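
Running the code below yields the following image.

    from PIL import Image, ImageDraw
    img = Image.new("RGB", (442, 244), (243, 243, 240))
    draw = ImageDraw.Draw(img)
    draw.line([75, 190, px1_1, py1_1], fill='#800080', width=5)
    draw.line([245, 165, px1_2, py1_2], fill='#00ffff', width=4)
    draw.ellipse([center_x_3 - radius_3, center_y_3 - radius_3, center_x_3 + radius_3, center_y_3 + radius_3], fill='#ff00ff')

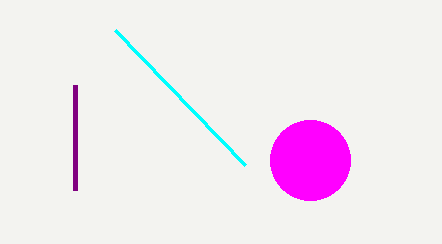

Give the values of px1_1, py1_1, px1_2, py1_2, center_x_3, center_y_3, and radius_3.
px1_1 = 75; py1_1 = 85; px1_2 = 115; py1_2 = 30; center_x_3 = 310; center_y_3 = 160; radius_3 = 40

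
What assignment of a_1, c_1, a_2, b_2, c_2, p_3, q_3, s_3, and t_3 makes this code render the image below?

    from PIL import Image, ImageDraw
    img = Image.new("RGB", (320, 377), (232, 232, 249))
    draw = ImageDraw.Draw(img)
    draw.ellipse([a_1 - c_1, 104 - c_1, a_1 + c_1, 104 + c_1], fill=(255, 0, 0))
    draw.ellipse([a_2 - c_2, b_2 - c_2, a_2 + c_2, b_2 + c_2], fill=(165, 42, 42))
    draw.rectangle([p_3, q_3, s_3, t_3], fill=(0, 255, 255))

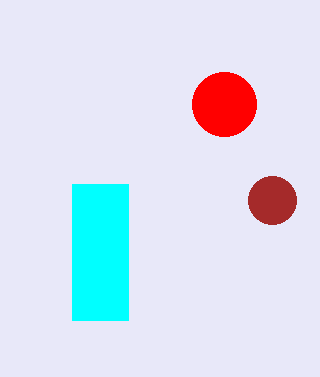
a_1 = 224, c_1 = 32, a_2 = 272, b_2 = 200, c_2 = 24, p_3 = 72, q_3 = 184, s_3 = 128, t_3 = 320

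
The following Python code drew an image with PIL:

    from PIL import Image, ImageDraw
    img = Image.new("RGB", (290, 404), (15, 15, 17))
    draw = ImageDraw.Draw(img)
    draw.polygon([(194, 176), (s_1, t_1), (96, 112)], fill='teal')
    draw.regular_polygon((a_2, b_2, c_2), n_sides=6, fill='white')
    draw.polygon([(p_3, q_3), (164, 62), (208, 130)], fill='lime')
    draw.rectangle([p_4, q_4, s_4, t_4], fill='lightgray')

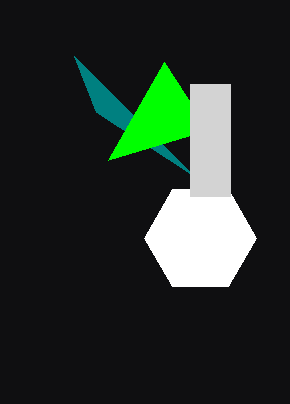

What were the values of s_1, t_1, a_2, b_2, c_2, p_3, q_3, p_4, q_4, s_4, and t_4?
s_1 = 74
t_1 = 56
a_2 = 200
b_2 = 238
c_2 = 56
p_3 = 108
q_3 = 160
p_4 = 190
q_4 = 84
s_4 = 230
t_4 = 196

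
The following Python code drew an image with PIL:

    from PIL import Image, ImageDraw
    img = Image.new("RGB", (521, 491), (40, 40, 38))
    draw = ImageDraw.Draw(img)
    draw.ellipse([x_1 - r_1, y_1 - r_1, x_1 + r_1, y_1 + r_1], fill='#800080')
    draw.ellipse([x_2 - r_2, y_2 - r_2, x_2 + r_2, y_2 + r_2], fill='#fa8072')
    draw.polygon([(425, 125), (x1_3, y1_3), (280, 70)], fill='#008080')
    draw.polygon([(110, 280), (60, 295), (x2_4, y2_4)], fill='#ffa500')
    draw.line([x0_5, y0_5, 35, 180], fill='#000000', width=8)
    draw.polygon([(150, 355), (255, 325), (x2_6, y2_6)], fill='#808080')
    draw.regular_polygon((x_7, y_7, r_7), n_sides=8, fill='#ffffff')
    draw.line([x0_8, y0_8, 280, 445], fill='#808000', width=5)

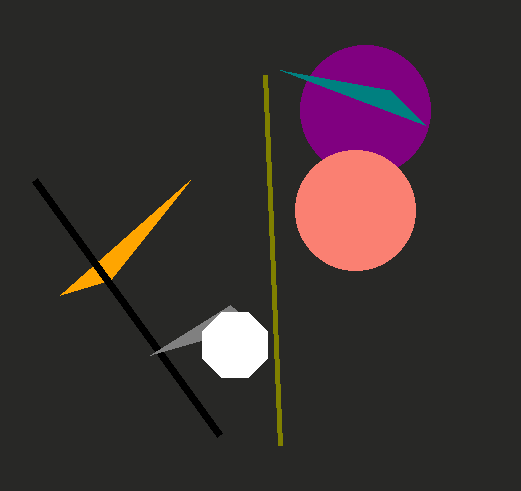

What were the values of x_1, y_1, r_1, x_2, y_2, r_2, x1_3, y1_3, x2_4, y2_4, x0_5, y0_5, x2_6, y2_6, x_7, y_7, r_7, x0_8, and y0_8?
x_1 = 365
y_1 = 110
r_1 = 65
x_2 = 355
y_2 = 210
r_2 = 60
x1_3 = 390
y1_3 = 90
x2_4 = 190
y2_4 = 180
x0_5 = 220
y0_5 = 435
x2_6 = 230
y2_6 = 305
x_7 = 235
y_7 = 345
r_7 = 35
x0_8 = 265
y0_8 = 75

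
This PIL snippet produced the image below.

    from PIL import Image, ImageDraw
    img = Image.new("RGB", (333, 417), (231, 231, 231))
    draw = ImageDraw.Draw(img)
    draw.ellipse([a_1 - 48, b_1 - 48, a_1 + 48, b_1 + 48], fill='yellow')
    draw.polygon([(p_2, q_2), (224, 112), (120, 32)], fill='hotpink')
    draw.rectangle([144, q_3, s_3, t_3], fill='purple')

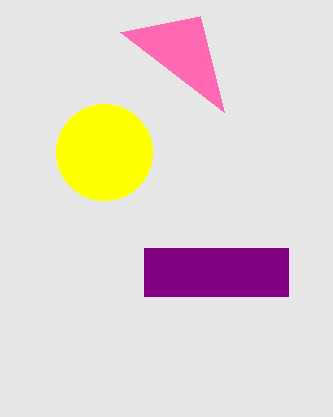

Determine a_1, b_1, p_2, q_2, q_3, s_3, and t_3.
a_1 = 104, b_1 = 152, p_2 = 200, q_2 = 16, q_3 = 248, s_3 = 288, t_3 = 296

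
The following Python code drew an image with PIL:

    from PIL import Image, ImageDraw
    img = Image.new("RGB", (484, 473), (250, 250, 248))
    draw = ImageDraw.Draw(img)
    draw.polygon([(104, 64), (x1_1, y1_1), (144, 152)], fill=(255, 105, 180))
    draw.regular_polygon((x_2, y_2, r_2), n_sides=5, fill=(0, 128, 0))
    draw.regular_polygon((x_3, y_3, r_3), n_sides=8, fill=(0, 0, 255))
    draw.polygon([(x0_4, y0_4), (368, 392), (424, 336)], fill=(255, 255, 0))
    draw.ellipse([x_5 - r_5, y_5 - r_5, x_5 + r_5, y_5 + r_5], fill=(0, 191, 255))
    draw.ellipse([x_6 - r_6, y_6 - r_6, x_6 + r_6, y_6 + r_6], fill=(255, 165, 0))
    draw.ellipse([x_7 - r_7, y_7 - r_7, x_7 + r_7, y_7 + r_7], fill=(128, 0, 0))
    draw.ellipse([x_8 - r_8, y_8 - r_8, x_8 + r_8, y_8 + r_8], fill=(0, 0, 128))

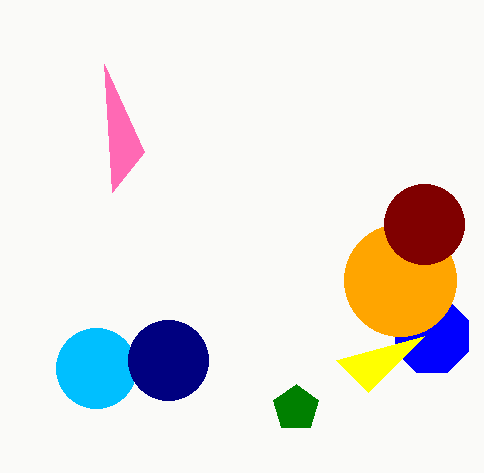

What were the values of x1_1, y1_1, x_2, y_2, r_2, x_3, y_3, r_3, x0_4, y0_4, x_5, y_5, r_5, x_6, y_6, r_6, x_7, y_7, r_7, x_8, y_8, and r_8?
x1_1 = 112
y1_1 = 192
x_2 = 296
y_2 = 408
r_2 = 24
x_3 = 432
y_3 = 336
r_3 = 40
x0_4 = 336
y0_4 = 360
x_5 = 96
y_5 = 368
r_5 = 40
x_6 = 400
y_6 = 280
r_6 = 56
x_7 = 424
y_7 = 224
r_7 = 40
x_8 = 168
y_8 = 360
r_8 = 40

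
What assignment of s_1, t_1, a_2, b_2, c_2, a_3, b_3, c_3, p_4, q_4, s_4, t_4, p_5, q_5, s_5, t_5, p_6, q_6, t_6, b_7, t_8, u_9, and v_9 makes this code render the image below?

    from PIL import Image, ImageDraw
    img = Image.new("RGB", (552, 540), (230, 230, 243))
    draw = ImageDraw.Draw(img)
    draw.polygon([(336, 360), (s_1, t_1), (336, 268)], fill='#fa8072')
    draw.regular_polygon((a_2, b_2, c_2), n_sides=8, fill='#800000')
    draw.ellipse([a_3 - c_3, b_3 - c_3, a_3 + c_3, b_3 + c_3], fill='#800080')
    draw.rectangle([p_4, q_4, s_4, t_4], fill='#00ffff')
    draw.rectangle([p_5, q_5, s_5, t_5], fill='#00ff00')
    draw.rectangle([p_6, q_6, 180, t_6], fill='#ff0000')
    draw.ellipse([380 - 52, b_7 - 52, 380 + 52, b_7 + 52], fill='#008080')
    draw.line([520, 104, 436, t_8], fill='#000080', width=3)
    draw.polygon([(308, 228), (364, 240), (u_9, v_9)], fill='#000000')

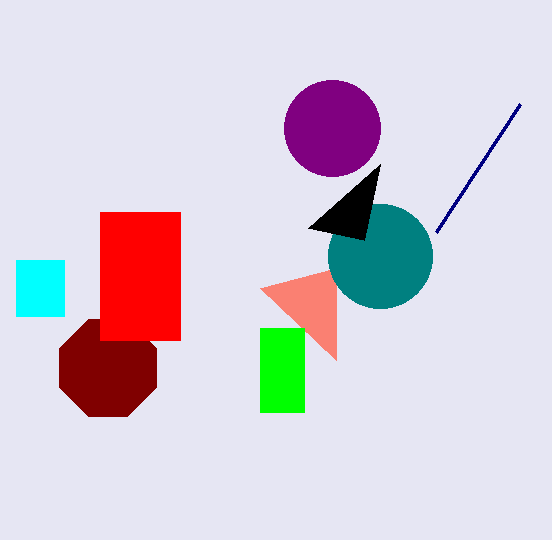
s_1 = 260, t_1 = 288, a_2 = 108, b_2 = 368, c_2 = 52, a_3 = 332, b_3 = 128, c_3 = 48, p_4 = 16, q_4 = 260, s_4 = 64, t_4 = 316, p_5 = 260, q_5 = 328, s_5 = 304, t_5 = 412, p_6 = 100, q_6 = 212, t_6 = 340, b_7 = 256, t_8 = 232, u_9 = 380, v_9 = 164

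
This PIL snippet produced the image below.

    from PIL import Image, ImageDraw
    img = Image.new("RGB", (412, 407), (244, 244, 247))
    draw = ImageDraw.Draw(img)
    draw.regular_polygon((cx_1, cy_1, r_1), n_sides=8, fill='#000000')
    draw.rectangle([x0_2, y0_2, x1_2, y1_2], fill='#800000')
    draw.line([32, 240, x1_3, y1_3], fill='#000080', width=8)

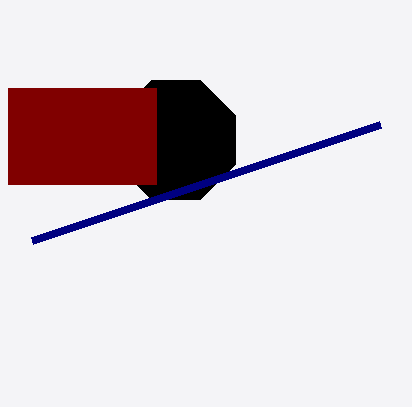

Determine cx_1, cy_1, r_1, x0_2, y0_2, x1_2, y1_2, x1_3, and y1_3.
cx_1 = 176; cy_1 = 140; r_1 = 64; x0_2 = 8; y0_2 = 88; x1_2 = 156; y1_2 = 184; x1_3 = 380; y1_3 = 124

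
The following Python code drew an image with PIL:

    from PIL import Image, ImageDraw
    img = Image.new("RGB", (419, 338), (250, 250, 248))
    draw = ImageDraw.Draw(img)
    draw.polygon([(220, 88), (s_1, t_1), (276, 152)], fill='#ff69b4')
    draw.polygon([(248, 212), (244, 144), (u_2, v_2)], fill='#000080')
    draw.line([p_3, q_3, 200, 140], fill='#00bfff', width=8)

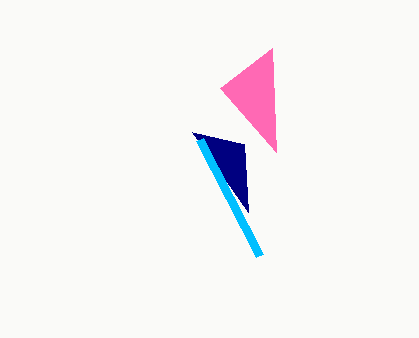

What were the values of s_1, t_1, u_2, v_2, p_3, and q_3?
s_1 = 272; t_1 = 48; u_2 = 192; v_2 = 132; p_3 = 260; q_3 = 256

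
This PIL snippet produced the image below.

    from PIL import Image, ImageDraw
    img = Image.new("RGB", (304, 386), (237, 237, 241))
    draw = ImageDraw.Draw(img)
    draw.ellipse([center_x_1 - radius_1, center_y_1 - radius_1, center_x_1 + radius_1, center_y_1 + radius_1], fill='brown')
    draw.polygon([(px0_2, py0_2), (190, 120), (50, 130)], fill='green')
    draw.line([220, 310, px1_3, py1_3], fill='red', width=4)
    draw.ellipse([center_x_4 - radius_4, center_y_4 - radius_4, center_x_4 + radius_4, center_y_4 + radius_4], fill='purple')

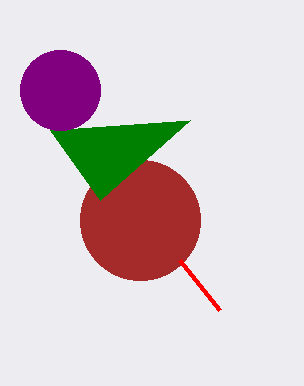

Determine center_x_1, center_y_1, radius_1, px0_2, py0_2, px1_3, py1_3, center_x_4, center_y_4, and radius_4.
center_x_1 = 140, center_y_1 = 220, radius_1 = 60, px0_2 = 100, py0_2 = 200, px1_3 = 180, py1_3 = 260, center_x_4 = 60, center_y_4 = 90, radius_4 = 40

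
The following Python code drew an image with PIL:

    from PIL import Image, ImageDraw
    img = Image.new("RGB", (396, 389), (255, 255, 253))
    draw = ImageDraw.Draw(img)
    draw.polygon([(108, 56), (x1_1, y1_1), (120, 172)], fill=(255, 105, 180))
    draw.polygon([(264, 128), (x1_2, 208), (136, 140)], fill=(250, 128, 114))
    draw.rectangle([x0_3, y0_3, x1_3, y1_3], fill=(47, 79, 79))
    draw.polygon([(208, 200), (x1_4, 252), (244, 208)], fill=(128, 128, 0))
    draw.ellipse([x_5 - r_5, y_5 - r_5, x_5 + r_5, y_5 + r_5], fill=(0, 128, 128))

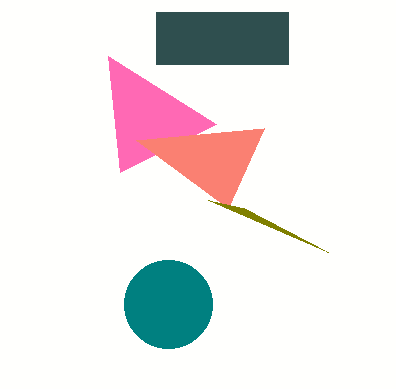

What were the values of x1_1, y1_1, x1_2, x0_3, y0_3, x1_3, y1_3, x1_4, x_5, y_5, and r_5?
x1_1 = 216; y1_1 = 124; x1_2 = 228; x0_3 = 156; y0_3 = 12; x1_3 = 288; y1_3 = 64; x1_4 = 328; x_5 = 168; y_5 = 304; r_5 = 44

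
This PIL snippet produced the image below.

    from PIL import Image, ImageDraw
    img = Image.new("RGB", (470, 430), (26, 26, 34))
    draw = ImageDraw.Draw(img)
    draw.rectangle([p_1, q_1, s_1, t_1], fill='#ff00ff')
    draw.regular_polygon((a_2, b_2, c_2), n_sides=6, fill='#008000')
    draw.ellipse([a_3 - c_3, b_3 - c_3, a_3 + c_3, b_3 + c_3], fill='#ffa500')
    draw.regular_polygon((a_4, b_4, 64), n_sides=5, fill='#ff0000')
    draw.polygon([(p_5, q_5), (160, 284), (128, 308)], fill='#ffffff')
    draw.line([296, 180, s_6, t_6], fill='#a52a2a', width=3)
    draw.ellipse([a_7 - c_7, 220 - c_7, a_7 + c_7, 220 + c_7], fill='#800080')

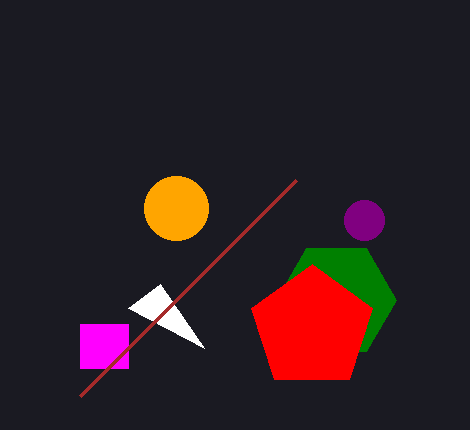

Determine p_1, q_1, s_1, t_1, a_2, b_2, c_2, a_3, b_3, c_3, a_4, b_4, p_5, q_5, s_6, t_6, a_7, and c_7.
p_1 = 80
q_1 = 324
s_1 = 128
t_1 = 368
a_2 = 336
b_2 = 300
c_2 = 60
a_3 = 176
b_3 = 208
c_3 = 32
a_4 = 312
b_4 = 328
p_5 = 204
q_5 = 348
s_6 = 80
t_6 = 396
a_7 = 364
c_7 = 20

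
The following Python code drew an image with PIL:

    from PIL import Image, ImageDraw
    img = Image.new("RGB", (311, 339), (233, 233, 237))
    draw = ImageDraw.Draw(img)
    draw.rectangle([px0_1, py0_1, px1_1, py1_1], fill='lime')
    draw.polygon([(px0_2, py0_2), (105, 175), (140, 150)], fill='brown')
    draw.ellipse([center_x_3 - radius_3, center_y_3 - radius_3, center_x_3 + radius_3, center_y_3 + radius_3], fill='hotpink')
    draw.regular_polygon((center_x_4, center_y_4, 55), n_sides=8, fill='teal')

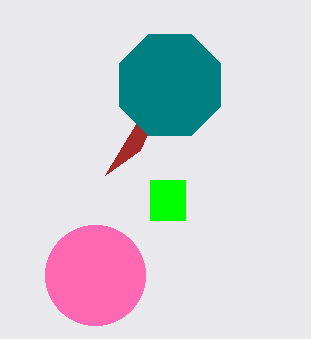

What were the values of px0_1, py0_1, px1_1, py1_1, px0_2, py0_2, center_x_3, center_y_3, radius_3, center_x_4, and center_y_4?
px0_1 = 150
py0_1 = 180
px1_1 = 185
py1_1 = 220
px0_2 = 190
py0_2 = 35
center_x_3 = 95
center_y_3 = 275
radius_3 = 50
center_x_4 = 170
center_y_4 = 85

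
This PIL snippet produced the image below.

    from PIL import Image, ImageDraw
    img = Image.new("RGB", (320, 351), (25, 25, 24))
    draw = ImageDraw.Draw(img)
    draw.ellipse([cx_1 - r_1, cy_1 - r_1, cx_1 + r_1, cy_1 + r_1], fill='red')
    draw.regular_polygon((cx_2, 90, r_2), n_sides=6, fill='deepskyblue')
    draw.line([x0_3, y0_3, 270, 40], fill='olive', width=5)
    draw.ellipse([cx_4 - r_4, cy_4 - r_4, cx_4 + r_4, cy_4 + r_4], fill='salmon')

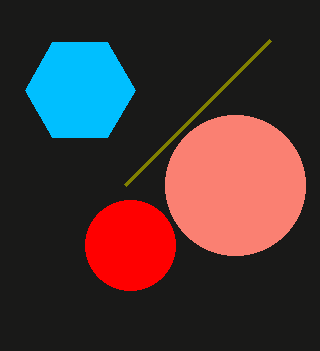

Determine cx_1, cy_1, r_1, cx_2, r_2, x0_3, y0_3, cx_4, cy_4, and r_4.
cx_1 = 130, cy_1 = 245, r_1 = 45, cx_2 = 80, r_2 = 55, x0_3 = 125, y0_3 = 185, cx_4 = 235, cy_4 = 185, r_4 = 70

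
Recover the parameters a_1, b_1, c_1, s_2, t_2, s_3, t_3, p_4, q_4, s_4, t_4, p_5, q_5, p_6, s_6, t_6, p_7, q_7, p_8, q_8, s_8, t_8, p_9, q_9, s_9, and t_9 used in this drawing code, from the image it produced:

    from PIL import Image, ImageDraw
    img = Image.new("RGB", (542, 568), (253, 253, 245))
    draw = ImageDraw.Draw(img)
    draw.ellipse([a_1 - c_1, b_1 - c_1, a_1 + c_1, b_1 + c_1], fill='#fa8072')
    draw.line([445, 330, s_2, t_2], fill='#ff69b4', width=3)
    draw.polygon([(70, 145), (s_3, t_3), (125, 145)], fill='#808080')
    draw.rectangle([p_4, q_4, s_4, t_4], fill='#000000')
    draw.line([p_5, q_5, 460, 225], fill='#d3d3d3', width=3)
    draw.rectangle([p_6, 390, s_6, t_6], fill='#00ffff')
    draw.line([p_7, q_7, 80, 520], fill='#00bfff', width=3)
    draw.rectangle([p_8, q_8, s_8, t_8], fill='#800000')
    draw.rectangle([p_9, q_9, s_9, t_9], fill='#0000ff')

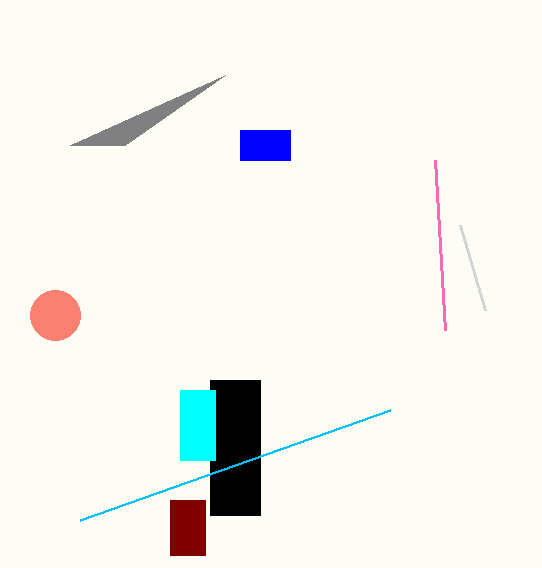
a_1 = 55, b_1 = 315, c_1 = 25, s_2 = 435, t_2 = 160, s_3 = 225, t_3 = 75, p_4 = 210, q_4 = 380, s_4 = 260, t_4 = 515, p_5 = 485, q_5 = 310, p_6 = 180, s_6 = 215, t_6 = 460, p_7 = 390, q_7 = 410, p_8 = 170, q_8 = 500, s_8 = 205, t_8 = 555, p_9 = 240, q_9 = 130, s_9 = 290, t_9 = 160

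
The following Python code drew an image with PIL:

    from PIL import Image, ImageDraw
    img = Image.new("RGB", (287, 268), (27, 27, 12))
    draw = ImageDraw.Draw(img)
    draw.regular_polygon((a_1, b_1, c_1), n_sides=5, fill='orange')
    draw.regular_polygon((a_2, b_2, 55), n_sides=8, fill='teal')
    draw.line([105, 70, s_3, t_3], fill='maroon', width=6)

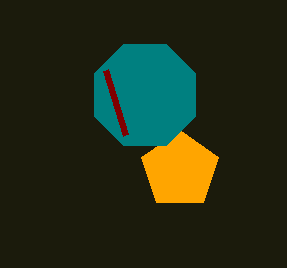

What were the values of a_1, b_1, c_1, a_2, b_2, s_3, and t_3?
a_1 = 180; b_1 = 170; c_1 = 40; a_2 = 145; b_2 = 95; s_3 = 125; t_3 = 135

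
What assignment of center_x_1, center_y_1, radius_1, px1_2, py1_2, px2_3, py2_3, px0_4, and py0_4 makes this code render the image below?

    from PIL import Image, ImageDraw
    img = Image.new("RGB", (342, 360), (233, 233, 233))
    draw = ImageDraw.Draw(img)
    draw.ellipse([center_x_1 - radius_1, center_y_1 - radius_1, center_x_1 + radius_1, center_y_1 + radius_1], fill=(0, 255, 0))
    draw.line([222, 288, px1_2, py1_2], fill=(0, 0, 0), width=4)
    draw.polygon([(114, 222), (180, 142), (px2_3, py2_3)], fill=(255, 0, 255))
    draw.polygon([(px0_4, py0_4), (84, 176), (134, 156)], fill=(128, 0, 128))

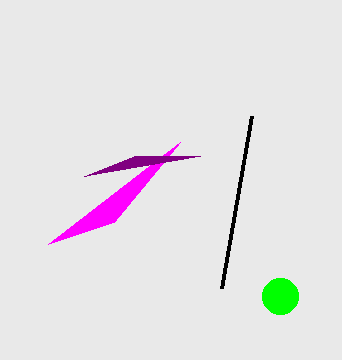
center_x_1 = 280, center_y_1 = 296, radius_1 = 18, px1_2 = 252, py1_2 = 116, px2_3 = 48, py2_3 = 244, px0_4 = 200, py0_4 = 156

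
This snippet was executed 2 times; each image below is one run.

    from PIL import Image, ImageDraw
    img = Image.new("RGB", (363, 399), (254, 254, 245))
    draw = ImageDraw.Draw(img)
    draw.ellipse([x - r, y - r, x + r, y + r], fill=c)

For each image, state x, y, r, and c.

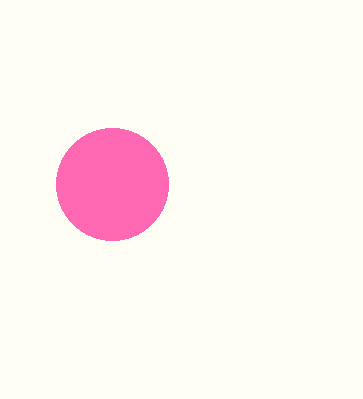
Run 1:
x = 112; y = 184; r = 56; c = 'hotpink'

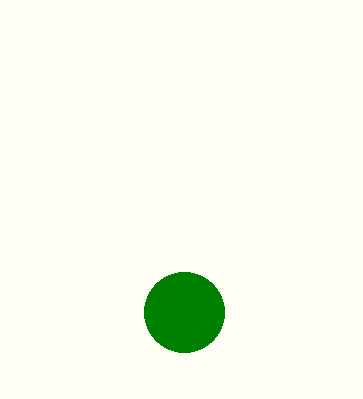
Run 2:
x = 184; y = 312; r = 40; c = 'green'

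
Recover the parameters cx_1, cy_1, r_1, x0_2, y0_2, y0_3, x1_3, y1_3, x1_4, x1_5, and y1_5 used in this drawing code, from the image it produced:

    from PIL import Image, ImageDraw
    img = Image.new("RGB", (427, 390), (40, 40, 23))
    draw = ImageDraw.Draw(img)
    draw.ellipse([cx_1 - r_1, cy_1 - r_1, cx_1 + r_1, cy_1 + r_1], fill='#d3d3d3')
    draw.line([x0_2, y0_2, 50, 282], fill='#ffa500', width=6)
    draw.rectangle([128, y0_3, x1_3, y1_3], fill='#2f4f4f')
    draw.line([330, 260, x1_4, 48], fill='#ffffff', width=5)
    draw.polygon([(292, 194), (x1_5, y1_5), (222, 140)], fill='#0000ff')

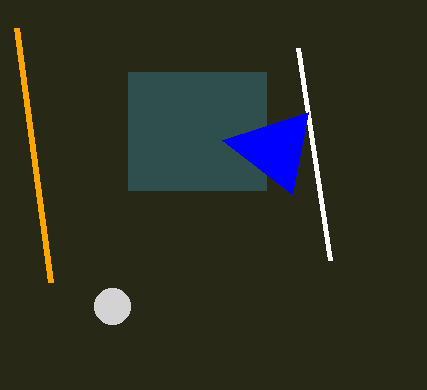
cx_1 = 112, cy_1 = 306, r_1 = 18, x0_2 = 16, y0_2 = 28, y0_3 = 72, x1_3 = 266, y1_3 = 190, x1_4 = 298, x1_5 = 308, y1_5 = 112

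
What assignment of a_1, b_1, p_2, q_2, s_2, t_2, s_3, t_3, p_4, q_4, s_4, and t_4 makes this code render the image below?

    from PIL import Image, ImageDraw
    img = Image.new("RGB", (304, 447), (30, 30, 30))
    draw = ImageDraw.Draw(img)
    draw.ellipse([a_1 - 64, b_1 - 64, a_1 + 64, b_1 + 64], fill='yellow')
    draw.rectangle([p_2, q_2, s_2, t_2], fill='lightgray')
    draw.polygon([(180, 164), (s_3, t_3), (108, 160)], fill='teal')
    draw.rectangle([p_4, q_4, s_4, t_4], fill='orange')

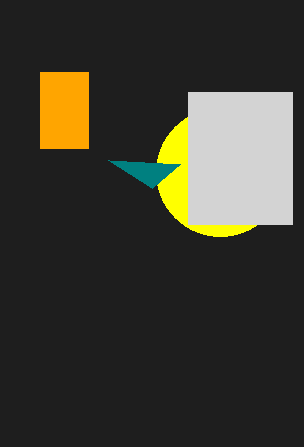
a_1 = 220
b_1 = 172
p_2 = 188
q_2 = 92
s_2 = 292
t_2 = 224
s_3 = 152
t_3 = 188
p_4 = 40
q_4 = 72
s_4 = 88
t_4 = 148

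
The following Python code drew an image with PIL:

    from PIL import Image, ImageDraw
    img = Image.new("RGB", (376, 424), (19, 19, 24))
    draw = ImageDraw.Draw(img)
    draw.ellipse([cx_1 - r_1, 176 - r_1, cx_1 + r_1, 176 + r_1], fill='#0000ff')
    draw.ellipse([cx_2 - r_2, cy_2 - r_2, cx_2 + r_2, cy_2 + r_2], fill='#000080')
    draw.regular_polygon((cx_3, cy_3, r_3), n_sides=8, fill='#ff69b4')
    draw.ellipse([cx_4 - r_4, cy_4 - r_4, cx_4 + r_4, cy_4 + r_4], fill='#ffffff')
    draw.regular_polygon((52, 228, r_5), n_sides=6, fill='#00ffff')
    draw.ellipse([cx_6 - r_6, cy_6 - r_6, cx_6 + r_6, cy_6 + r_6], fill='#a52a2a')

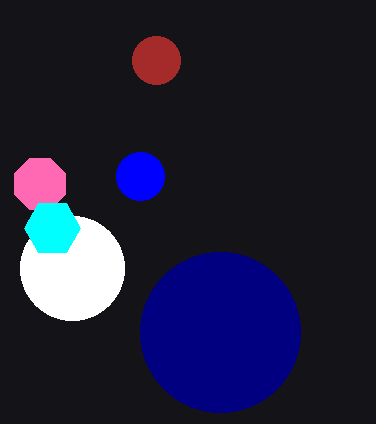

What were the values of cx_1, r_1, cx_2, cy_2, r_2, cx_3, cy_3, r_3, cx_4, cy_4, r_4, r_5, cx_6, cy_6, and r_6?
cx_1 = 140
r_1 = 24
cx_2 = 220
cy_2 = 332
r_2 = 80
cx_3 = 40
cy_3 = 184
r_3 = 28
cx_4 = 72
cy_4 = 268
r_4 = 52
r_5 = 28
cx_6 = 156
cy_6 = 60
r_6 = 24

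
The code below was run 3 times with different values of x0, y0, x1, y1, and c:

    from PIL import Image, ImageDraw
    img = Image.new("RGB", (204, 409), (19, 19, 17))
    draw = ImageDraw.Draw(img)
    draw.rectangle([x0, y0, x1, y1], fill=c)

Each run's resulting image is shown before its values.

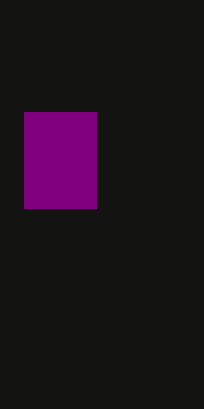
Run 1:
x0 = 24, y0 = 112, x1 = 96, y1 = 208, c = 'purple'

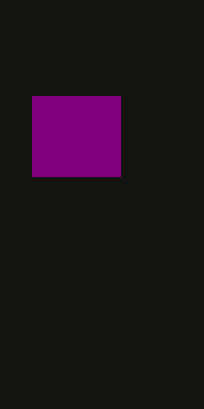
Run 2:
x0 = 32; y0 = 96; x1 = 120; y1 = 176; c = 'purple'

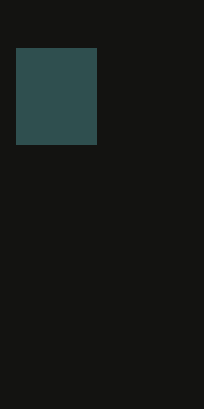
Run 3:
x0 = 16, y0 = 48, x1 = 96, y1 = 144, c = 'darkslategray'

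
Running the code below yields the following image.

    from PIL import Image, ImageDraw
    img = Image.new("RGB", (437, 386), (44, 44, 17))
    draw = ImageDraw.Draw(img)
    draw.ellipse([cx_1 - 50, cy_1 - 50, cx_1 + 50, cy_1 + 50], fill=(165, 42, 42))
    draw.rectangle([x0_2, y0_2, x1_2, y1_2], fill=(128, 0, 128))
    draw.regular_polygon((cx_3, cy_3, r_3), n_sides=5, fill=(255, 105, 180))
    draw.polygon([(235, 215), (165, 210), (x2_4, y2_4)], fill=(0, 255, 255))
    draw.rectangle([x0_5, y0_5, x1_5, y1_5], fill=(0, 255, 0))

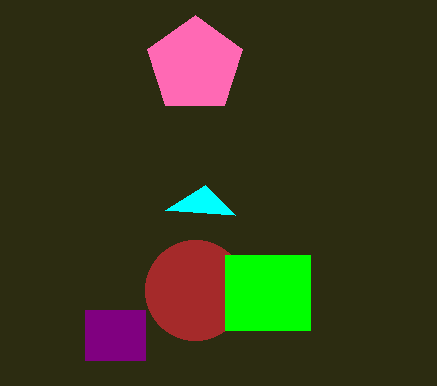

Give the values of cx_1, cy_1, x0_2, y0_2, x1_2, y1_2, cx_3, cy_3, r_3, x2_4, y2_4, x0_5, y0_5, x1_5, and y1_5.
cx_1 = 195
cy_1 = 290
x0_2 = 85
y0_2 = 310
x1_2 = 145
y1_2 = 360
cx_3 = 195
cy_3 = 65
r_3 = 50
x2_4 = 205
y2_4 = 185
x0_5 = 225
y0_5 = 255
x1_5 = 310
y1_5 = 330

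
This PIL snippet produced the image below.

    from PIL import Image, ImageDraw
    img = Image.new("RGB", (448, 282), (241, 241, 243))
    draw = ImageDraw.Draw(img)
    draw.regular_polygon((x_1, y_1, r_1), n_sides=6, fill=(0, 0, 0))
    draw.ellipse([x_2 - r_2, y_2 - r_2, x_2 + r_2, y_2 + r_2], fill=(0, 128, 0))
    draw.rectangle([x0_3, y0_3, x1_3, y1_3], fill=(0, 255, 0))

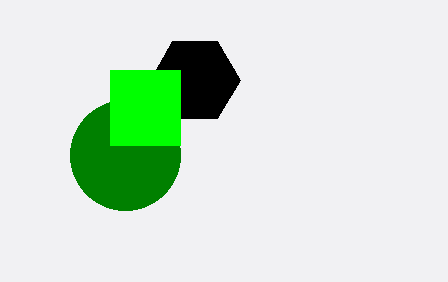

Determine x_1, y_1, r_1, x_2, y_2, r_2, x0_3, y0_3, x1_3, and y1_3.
x_1 = 195; y_1 = 80; r_1 = 45; x_2 = 125; y_2 = 155; r_2 = 55; x0_3 = 110; y0_3 = 70; x1_3 = 180; y1_3 = 145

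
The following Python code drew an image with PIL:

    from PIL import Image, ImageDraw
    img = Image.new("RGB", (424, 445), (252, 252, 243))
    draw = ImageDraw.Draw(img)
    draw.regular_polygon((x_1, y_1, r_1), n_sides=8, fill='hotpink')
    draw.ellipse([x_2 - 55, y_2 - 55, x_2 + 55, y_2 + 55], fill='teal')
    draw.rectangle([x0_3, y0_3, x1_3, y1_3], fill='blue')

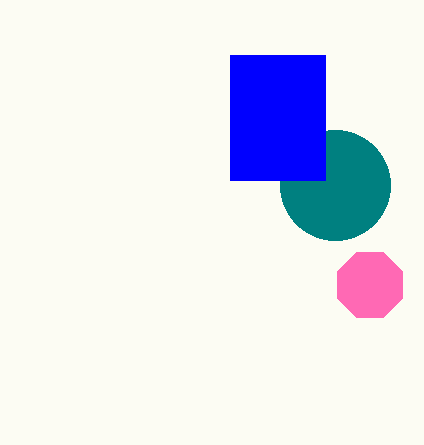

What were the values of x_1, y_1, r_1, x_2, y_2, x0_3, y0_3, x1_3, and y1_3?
x_1 = 370, y_1 = 285, r_1 = 35, x_2 = 335, y_2 = 185, x0_3 = 230, y0_3 = 55, x1_3 = 325, y1_3 = 180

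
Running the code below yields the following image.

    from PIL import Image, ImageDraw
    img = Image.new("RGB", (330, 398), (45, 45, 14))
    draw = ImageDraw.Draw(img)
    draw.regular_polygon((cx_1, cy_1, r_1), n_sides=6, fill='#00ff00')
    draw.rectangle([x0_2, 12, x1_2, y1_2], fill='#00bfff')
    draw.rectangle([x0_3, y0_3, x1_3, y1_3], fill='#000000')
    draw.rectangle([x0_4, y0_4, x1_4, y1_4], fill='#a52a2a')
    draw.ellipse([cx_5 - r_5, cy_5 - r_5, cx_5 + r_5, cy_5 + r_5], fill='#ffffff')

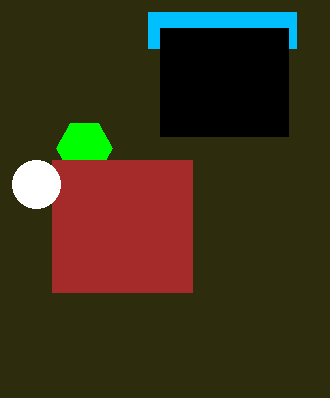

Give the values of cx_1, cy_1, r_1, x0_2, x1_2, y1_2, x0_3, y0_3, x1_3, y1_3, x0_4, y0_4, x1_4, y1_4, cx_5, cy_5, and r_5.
cx_1 = 84, cy_1 = 148, r_1 = 28, x0_2 = 148, x1_2 = 296, y1_2 = 48, x0_3 = 160, y0_3 = 28, x1_3 = 288, y1_3 = 136, x0_4 = 52, y0_4 = 160, x1_4 = 192, y1_4 = 292, cx_5 = 36, cy_5 = 184, r_5 = 24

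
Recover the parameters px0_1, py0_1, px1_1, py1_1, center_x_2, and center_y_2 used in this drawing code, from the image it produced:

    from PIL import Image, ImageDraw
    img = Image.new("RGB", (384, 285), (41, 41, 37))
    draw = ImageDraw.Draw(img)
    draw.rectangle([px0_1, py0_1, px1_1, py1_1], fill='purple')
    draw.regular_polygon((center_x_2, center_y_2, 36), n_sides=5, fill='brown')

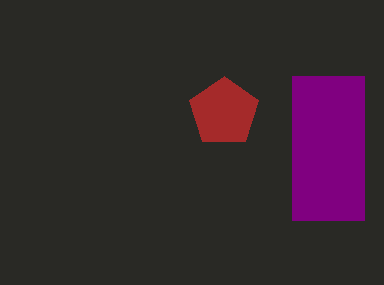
px0_1 = 292
py0_1 = 76
px1_1 = 364
py1_1 = 220
center_x_2 = 224
center_y_2 = 112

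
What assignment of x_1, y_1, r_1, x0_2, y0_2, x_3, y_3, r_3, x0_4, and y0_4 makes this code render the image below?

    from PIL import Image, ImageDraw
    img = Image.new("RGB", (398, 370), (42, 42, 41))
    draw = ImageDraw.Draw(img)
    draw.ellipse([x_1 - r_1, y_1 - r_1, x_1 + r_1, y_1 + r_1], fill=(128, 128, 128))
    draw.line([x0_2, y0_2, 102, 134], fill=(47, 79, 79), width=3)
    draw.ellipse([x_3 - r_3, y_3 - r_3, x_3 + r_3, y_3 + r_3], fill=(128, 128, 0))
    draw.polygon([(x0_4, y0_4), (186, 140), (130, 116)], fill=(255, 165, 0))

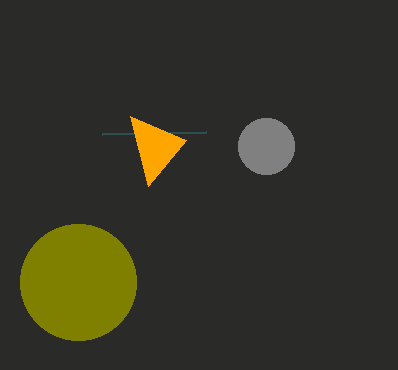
x_1 = 266
y_1 = 146
r_1 = 28
x0_2 = 206
y0_2 = 132
x_3 = 78
y_3 = 282
r_3 = 58
x0_4 = 148
y0_4 = 186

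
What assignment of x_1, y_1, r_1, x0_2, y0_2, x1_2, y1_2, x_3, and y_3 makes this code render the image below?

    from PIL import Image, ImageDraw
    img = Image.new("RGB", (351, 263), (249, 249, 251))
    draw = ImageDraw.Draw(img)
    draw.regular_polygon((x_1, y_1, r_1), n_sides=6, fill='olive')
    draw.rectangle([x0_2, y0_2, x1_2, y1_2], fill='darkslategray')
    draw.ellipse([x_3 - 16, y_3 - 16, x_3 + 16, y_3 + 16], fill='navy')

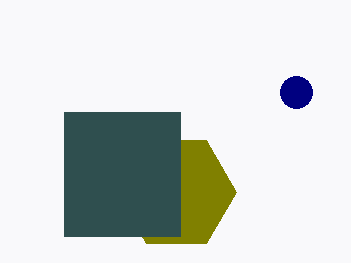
x_1 = 176, y_1 = 192, r_1 = 60, x0_2 = 64, y0_2 = 112, x1_2 = 180, y1_2 = 236, x_3 = 296, y_3 = 92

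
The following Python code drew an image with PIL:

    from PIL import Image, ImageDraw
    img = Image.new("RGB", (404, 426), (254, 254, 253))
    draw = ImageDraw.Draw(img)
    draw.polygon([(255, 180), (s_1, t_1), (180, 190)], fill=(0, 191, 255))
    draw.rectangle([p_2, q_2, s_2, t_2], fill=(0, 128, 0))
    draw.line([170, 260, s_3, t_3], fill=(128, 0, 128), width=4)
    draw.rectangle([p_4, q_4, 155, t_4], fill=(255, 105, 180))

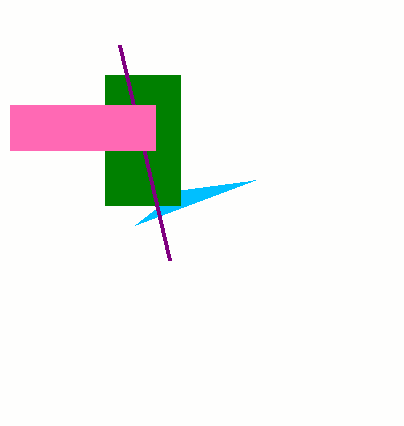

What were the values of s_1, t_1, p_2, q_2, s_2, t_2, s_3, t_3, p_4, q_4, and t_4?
s_1 = 135
t_1 = 225
p_2 = 105
q_2 = 75
s_2 = 180
t_2 = 205
s_3 = 120
t_3 = 45
p_4 = 10
q_4 = 105
t_4 = 150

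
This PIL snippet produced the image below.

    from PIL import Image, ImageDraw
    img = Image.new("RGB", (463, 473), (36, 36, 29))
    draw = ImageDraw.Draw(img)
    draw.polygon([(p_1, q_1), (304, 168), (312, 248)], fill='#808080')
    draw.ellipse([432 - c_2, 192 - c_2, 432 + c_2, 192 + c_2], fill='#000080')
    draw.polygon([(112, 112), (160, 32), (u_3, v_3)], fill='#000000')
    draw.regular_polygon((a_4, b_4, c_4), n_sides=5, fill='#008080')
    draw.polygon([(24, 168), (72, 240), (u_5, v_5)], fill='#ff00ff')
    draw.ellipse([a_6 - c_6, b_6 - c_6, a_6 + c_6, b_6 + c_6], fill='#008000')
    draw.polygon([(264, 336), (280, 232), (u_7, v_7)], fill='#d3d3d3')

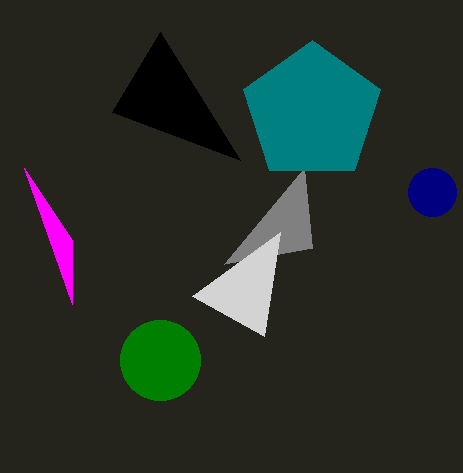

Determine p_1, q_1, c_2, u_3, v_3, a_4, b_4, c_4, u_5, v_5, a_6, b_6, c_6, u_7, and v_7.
p_1 = 224, q_1 = 264, c_2 = 24, u_3 = 240, v_3 = 160, a_4 = 312, b_4 = 112, c_4 = 72, u_5 = 72, v_5 = 304, a_6 = 160, b_6 = 360, c_6 = 40, u_7 = 192, v_7 = 296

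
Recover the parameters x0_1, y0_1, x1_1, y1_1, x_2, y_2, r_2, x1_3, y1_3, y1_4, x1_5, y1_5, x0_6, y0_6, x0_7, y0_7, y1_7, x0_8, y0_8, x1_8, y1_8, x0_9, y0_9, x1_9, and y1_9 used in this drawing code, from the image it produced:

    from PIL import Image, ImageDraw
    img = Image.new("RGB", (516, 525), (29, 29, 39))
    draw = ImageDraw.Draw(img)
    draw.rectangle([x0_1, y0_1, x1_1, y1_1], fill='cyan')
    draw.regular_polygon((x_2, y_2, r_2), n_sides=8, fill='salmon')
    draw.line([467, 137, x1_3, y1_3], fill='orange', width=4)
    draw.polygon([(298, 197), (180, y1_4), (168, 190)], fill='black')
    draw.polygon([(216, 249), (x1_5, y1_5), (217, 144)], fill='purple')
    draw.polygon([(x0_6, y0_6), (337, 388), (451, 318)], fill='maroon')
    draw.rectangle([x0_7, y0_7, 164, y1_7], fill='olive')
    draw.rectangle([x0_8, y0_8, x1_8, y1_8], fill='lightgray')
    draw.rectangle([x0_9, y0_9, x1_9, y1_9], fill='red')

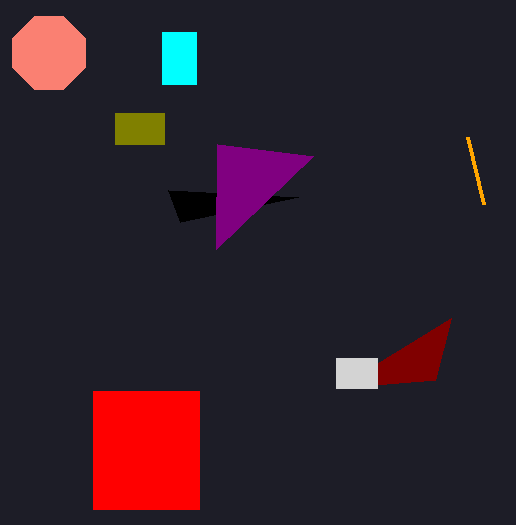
x0_1 = 162; y0_1 = 32; x1_1 = 196; y1_1 = 84; x_2 = 49; y_2 = 53; r_2 = 39; x1_3 = 483; y1_3 = 204; y1_4 = 222; x1_5 = 313; y1_5 = 156; x0_6 = 435; y0_6 = 380; x0_7 = 115; y0_7 = 113; y1_7 = 144; x0_8 = 336; y0_8 = 358; x1_8 = 377; y1_8 = 388; x0_9 = 93; y0_9 = 391; x1_9 = 199; y1_9 = 509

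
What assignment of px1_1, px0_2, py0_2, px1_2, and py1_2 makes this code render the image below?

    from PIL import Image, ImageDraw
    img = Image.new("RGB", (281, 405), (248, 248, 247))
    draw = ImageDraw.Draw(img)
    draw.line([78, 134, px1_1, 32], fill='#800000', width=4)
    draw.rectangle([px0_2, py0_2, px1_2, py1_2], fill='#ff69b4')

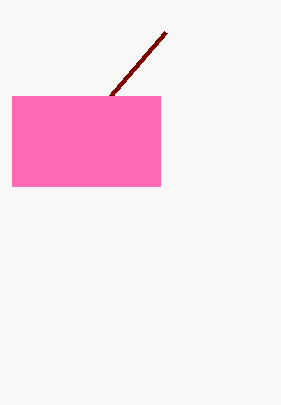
px1_1 = 166, px0_2 = 12, py0_2 = 96, px1_2 = 160, py1_2 = 186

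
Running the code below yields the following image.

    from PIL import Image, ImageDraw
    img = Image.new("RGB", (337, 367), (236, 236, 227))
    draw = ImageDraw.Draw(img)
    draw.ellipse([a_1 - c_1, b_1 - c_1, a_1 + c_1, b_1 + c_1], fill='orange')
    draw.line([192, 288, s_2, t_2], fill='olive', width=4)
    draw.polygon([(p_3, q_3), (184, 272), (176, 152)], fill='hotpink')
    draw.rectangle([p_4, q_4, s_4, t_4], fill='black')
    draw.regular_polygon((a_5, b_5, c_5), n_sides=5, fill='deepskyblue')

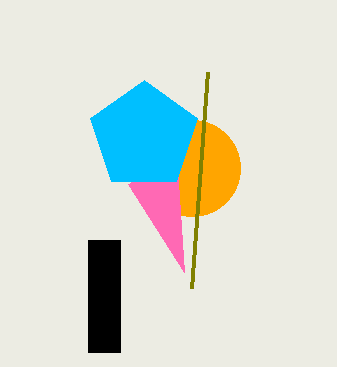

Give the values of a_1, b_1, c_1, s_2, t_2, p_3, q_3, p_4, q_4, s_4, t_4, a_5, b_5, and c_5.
a_1 = 192
b_1 = 168
c_1 = 48
s_2 = 208
t_2 = 72
p_3 = 128
q_3 = 184
p_4 = 88
q_4 = 240
s_4 = 120
t_4 = 352
a_5 = 144
b_5 = 136
c_5 = 56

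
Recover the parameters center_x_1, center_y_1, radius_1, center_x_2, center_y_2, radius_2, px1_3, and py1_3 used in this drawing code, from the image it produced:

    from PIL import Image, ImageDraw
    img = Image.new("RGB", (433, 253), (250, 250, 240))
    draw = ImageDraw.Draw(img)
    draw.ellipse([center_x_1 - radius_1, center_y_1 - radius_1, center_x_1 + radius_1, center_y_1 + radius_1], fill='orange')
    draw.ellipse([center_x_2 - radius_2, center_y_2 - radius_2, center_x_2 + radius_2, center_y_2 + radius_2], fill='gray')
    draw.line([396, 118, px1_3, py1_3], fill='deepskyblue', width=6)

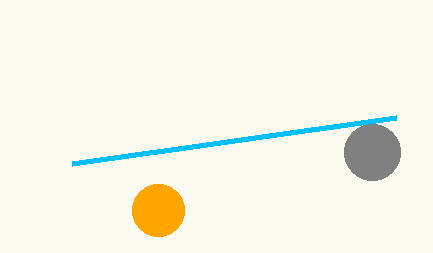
center_x_1 = 158; center_y_1 = 210; radius_1 = 26; center_x_2 = 372; center_y_2 = 152; radius_2 = 28; px1_3 = 72; py1_3 = 164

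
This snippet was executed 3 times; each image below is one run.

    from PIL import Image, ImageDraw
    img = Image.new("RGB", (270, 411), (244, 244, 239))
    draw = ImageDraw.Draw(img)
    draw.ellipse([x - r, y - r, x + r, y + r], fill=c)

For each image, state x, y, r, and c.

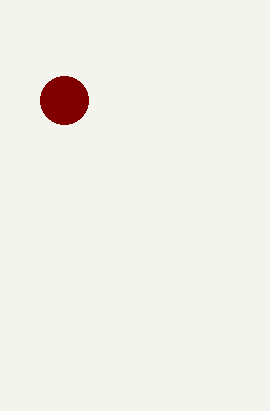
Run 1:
x = 64; y = 100; r = 24; c = 'maroon'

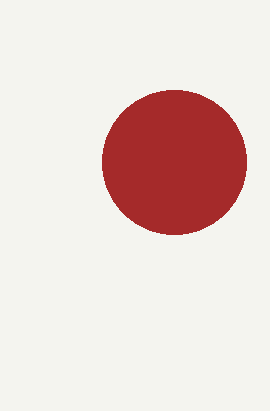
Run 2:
x = 174, y = 162, r = 72, c = 'brown'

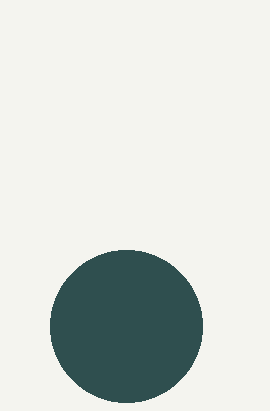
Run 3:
x = 126, y = 326, r = 76, c = 'darkslategray'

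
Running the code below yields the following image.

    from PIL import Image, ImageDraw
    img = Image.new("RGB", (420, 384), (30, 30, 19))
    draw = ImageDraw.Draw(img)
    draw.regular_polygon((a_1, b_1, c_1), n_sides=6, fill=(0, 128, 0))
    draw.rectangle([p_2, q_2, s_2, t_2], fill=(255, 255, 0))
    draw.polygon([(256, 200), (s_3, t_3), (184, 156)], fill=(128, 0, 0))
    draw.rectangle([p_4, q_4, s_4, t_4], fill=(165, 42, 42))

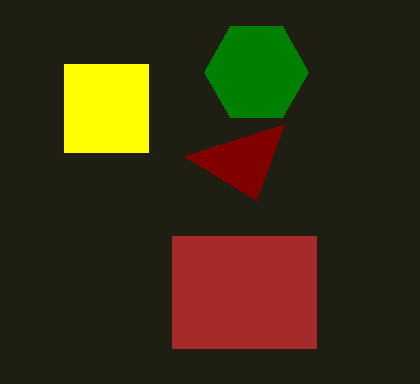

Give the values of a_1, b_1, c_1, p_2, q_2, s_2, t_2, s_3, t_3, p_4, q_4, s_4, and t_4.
a_1 = 256; b_1 = 72; c_1 = 52; p_2 = 64; q_2 = 64; s_2 = 148; t_2 = 152; s_3 = 284; t_3 = 124; p_4 = 172; q_4 = 236; s_4 = 316; t_4 = 348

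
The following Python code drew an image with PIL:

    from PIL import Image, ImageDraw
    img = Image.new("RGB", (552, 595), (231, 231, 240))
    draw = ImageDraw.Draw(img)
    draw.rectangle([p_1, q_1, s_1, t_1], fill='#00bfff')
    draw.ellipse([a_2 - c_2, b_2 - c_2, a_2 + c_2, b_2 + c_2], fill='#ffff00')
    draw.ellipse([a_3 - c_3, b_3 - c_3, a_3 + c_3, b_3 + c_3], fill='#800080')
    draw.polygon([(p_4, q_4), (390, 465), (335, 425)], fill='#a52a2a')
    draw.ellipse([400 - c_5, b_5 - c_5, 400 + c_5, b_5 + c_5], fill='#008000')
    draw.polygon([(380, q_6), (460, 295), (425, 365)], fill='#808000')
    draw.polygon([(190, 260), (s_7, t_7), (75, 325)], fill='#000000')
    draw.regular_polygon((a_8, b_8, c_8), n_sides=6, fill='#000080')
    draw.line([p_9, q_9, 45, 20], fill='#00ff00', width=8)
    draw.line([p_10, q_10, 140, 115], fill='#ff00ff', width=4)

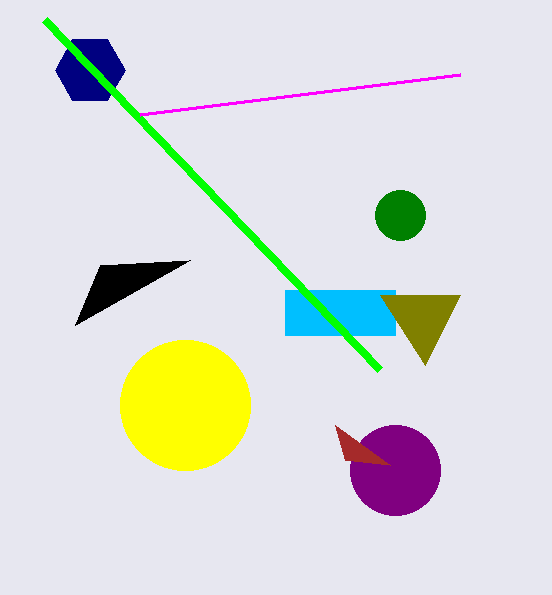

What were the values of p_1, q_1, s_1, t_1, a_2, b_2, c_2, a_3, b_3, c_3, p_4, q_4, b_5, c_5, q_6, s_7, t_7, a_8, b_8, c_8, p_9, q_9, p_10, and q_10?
p_1 = 285
q_1 = 290
s_1 = 395
t_1 = 335
a_2 = 185
b_2 = 405
c_2 = 65
a_3 = 395
b_3 = 470
c_3 = 45
p_4 = 345
q_4 = 460
b_5 = 215
c_5 = 25
q_6 = 295
s_7 = 100
t_7 = 265
a_8 = 90
b_8 = 70
c_8 = 35
p_9 = 380
q_9 = 370
p_10 = 460
q_10 = 75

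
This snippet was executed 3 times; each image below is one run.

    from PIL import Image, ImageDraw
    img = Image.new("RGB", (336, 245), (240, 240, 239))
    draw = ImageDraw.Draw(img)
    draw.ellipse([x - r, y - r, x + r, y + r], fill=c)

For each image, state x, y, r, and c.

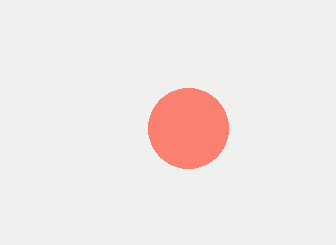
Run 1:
x = 188, y = 128, r = 40, c = 'salmon'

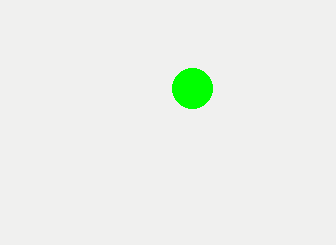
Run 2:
x = 192
y = 88
r = 20
c = 'lime'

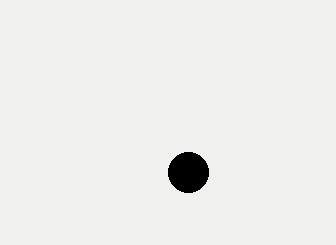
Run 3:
x = 188, y = 172, r = 20, c = 'black'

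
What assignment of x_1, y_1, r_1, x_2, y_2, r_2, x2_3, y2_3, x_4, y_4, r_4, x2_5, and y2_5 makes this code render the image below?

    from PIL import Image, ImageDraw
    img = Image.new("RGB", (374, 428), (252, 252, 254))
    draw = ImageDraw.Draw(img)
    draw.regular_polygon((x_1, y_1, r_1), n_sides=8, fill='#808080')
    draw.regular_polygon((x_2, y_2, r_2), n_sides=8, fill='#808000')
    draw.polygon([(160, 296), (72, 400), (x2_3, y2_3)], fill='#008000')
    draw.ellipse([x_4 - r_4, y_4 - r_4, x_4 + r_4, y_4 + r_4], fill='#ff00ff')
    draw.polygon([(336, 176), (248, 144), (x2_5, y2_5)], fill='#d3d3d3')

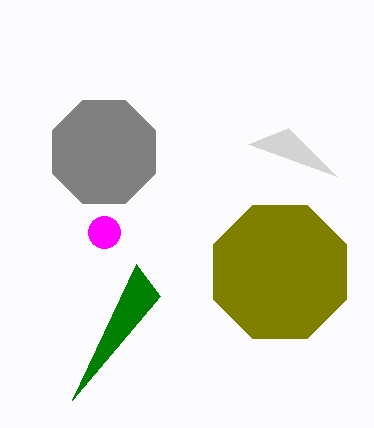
x_1 = 104; y_1 = 152; r_1 = 56; x_2 = 280; y_2 = 272; r_2 = 72; x2_3 = 136; y2_3 = 264; x_4 = 104; y_4 = 232; r_4 = 16; x2_5 = 288; y2_5 = 128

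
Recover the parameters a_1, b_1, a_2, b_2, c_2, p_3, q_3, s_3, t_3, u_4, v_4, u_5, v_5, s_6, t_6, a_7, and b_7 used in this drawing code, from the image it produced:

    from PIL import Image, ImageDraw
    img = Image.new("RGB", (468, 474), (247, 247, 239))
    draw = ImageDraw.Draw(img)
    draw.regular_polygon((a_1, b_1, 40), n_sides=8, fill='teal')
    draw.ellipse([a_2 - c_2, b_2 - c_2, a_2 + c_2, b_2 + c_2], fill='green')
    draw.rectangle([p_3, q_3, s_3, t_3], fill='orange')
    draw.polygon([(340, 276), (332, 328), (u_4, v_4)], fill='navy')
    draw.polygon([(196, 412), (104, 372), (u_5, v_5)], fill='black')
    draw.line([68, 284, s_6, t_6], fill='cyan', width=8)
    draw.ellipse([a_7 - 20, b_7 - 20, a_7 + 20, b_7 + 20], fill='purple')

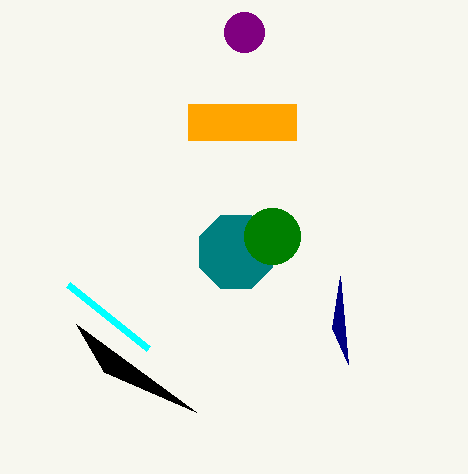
a_1 = 236; b_1 = 252; a_2 = 272; b_2 = 236; c_2 = 28; p_3 = 188; q_3 = 104; s_3 = 296; t_3 = 140; u_4 = 348; v_4 = 364; u_5 = 76; v_5 = 324; s_6 = 148; t_6 = 348; a_7 = 244; b_7 = 32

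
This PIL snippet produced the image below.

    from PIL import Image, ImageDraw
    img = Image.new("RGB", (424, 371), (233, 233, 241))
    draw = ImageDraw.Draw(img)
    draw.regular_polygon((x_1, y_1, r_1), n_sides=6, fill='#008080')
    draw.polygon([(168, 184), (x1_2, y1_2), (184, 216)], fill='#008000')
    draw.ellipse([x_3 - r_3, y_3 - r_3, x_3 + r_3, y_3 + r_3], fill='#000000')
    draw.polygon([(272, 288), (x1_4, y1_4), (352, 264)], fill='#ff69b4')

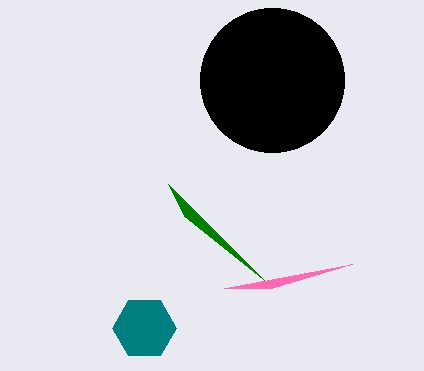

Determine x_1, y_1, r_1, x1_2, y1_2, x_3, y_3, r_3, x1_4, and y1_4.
x_1 = 144, y_1 = 328, r_1 = 32, x1_2 = 264, y1_2 = 280, x_3 = 272, y_3 = 80, r_3 = 72, x1_4 = 224, y1_4 = 288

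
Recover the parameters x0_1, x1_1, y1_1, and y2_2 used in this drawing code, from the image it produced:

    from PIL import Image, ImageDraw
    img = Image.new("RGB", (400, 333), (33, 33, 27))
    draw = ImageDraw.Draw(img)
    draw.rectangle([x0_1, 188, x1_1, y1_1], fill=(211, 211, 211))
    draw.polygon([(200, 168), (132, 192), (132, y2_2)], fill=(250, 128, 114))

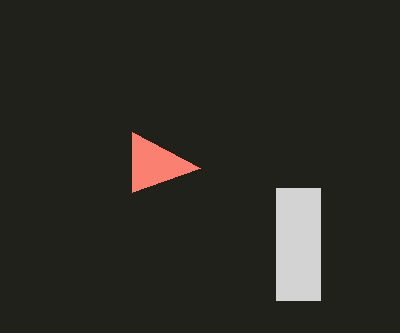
x0_1 = 276; x1_1 = 320; y1_1 = 300; y2_2 = 132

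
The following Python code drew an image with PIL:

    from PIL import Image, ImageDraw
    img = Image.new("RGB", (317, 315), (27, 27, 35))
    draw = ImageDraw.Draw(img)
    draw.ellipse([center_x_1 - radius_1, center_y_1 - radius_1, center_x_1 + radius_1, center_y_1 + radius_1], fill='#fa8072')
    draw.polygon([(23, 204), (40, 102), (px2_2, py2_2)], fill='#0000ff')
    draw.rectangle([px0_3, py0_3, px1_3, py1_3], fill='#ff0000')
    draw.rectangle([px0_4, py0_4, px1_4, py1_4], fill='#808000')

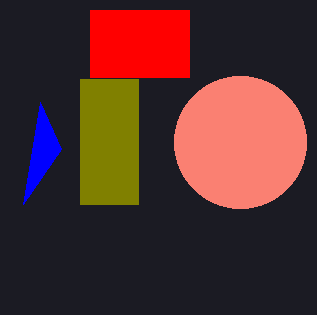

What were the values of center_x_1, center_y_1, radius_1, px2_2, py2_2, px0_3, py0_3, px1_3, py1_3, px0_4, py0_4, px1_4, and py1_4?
center_x_1 = 240, center_y_1 = 142, radius_1 = 66, px2_2 = 61, py2_2 = 149, px0_3 = 90, py0_3 = 10, px1_3 = 189, py1_3 = 77, px0_4 = 80, py0_4 = 79, px1_4 = 138, py1_4 = 204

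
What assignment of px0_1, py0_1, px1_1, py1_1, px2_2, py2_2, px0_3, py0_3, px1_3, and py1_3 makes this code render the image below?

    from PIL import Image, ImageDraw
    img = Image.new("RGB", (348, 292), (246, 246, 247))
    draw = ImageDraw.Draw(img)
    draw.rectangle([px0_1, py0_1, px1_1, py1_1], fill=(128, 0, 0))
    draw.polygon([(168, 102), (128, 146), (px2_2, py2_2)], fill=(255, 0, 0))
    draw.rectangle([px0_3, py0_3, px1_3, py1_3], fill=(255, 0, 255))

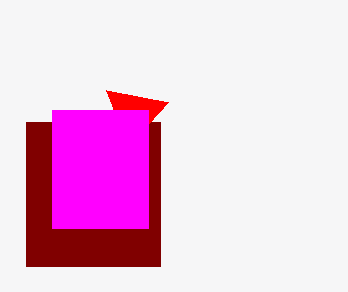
px0_1 = 26, py0_1 = 122, px1_1 = 160, py1_1 = 266, px2_2 = 106, py2_2 = 90, px0_3 = 52, py0_3 = 110, px1_3 = 148, py1_3 = 228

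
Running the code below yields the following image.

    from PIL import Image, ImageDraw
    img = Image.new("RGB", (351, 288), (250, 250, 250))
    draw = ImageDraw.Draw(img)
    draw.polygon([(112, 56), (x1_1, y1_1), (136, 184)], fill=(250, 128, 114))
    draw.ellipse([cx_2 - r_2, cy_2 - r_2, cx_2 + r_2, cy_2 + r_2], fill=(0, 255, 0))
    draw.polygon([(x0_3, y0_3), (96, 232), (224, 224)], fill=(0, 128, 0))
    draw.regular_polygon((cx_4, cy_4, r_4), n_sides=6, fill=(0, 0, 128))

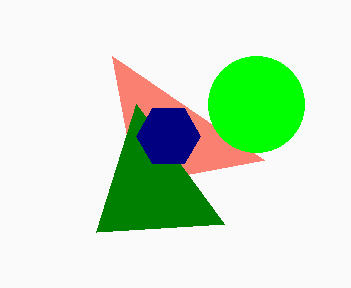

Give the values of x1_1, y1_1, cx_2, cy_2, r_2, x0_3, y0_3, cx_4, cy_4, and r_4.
x1_1 = 264, y1_1 = 160, cx_2 = 256, cy_2 = 104, r_2 = 48, x0_3 = 136, y0_3 = 104, cx_4 = 168, cy_4 = 136, r_4 = 32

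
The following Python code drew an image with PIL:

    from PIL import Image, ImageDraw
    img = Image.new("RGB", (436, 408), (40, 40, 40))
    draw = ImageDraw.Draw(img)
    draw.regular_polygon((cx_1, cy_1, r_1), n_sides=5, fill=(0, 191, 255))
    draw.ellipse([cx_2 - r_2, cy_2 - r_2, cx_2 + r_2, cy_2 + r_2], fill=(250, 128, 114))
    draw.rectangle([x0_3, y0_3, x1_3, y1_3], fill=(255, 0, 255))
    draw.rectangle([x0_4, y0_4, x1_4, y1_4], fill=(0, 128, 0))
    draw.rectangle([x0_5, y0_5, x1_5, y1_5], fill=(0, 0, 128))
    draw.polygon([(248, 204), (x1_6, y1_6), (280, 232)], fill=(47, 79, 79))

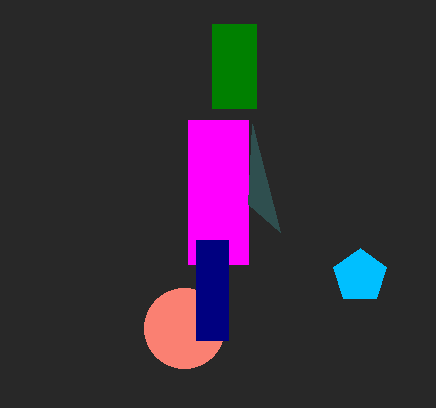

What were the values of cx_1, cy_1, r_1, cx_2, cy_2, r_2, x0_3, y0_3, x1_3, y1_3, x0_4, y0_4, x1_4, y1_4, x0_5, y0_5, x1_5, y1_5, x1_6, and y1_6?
cx_1 = 360; cy_1 = 276; r_1 = 28; cx_2 = 184; cy_2 = 328; r_2 = 40; x0_3 = 188; y0_3 = 120; x1_3 = 248; y1_3 = 264; x0_4 = 212; y0_4 = 24; x1_4 = 256; y1_4 = 108; x0_5 = 196; y0_5 = 240; x1_5 = 228; y1_5 = 340; x1_6 = 252; y1_6 = 124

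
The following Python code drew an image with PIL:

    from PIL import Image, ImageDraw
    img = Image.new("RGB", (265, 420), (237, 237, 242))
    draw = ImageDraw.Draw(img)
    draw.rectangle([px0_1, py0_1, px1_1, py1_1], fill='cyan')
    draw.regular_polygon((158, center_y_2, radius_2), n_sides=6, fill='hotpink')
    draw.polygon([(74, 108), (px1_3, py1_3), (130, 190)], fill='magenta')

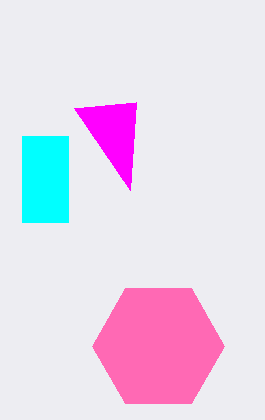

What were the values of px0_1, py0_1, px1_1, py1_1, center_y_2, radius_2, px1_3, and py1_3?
px0_1 = 22, py0_1 = 136, px1_1 = 68, py1_1 = 222, center_y_2 = 346, radius_2 = 66, px1_3 = 136, py1_3 = 102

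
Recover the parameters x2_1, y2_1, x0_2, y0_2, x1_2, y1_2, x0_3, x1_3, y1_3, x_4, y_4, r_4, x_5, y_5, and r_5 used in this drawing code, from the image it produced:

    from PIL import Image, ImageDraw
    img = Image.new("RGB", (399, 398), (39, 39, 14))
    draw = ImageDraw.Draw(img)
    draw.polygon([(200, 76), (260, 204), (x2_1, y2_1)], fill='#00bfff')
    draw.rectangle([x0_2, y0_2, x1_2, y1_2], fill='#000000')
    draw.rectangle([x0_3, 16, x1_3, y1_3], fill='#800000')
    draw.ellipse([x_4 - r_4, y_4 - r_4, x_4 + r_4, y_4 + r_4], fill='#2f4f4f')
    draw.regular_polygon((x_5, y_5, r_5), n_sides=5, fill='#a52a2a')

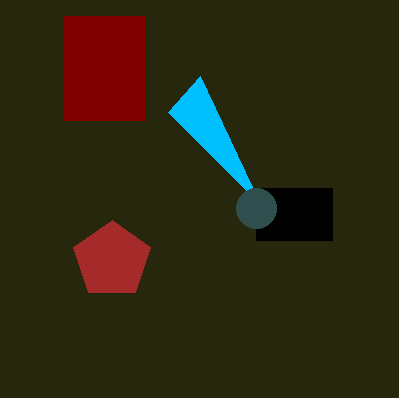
x2_1 = 168; y2_1 = 112; x0_2 = 256; y0_2 = 188; x1_2 = 332; y1_2 = 240; x0_3 = 64; x1_3 = 144; y1_3 = 120; x_4 = 256; y_4 = 208; r_4 = 20; x_5 = 112; y_5 = 260; r_5 = 40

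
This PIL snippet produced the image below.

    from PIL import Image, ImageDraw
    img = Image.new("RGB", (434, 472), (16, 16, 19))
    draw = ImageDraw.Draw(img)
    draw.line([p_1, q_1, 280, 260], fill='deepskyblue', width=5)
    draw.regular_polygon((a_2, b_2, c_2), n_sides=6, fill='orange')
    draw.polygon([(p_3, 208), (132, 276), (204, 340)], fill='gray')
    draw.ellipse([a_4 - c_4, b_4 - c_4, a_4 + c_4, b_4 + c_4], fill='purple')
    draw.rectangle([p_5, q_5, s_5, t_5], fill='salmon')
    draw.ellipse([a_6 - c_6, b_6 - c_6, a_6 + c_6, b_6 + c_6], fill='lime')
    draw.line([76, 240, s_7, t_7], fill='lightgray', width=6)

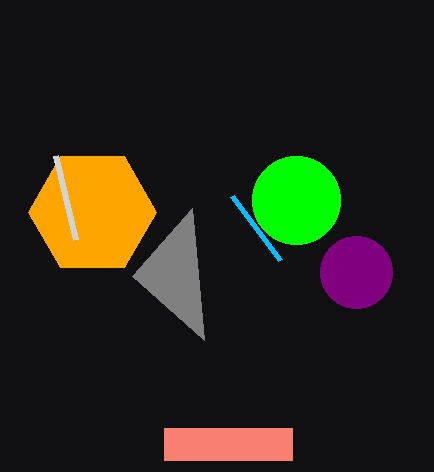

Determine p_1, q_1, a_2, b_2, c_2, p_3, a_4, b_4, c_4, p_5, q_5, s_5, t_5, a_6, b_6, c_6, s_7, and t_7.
p_1 = 232; q_1 = 196; a_2 = 92; b_2 = 212; c_2 = 64; p_3 = 192; a_4 = 356; b_4 = 272; c_4 = 36; p_5 = 164; q_5 = 428; s_5 = 292; t_5 = 460; a_6 = 296; b_6 = 200; c_6 = 44; s_7 = 56; t_7 = 156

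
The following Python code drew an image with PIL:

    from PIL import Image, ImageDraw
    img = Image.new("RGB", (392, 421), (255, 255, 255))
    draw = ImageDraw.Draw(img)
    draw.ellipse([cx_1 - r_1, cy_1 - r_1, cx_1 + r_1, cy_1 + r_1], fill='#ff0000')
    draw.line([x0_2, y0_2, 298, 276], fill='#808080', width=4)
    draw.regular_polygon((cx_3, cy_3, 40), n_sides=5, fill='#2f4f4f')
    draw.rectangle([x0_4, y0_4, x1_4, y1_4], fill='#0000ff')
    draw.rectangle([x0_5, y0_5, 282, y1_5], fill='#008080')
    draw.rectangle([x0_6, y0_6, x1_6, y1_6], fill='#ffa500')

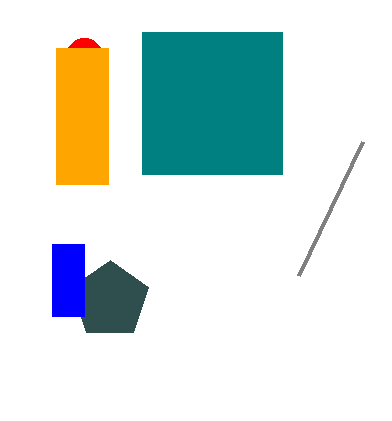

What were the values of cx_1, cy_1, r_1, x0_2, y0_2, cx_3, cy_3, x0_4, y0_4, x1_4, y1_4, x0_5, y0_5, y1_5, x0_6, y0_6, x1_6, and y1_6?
cx_1 = 84
cy_1 = 56
r_1 = 18
x0_2 = 362
y0_2 = 142
cx_3 = 110
cy_3 = 300
x0_4 = 52
y0_4 = 244
x1_4 = 84
y1_4 = 316
x0_5 = 142
y0_5 = 32
y1_5 = 174
x0_6 = 56
y0_6 = 48
x1_6 = 108
y1_6 = 184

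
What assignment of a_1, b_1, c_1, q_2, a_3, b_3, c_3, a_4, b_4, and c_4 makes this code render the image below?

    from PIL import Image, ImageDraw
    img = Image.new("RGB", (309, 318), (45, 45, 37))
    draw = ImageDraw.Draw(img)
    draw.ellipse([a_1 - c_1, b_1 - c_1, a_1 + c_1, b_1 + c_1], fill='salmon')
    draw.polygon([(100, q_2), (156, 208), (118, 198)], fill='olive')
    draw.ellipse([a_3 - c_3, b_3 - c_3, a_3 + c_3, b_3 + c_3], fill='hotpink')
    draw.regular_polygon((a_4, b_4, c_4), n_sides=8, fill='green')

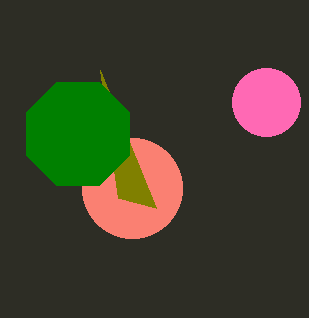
a_1 = 132; b_1 = 188; c_1 = 50; q_2 = 70; a_3 = 266; b_3 = 102; c_3 = 34; a_4 = 78; b_4 = 134; c_4 = 56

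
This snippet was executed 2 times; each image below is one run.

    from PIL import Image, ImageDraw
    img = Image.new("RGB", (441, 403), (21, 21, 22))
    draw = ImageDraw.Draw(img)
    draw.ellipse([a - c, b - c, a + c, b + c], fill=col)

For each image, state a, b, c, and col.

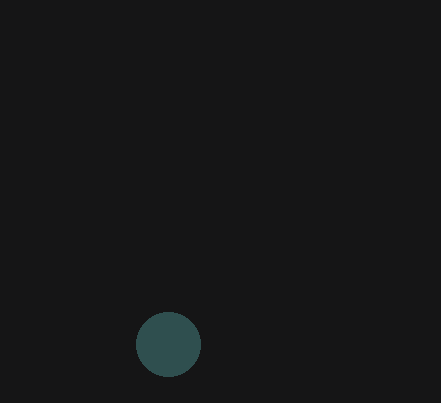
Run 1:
a = 168, b = 344, c = 32, col = 'darkslategray'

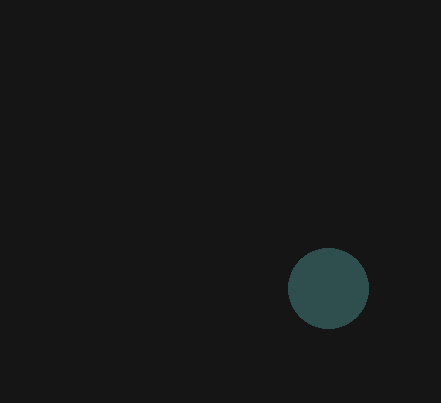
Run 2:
a = 328, b = 288, c = 40, col = 'darkslategray'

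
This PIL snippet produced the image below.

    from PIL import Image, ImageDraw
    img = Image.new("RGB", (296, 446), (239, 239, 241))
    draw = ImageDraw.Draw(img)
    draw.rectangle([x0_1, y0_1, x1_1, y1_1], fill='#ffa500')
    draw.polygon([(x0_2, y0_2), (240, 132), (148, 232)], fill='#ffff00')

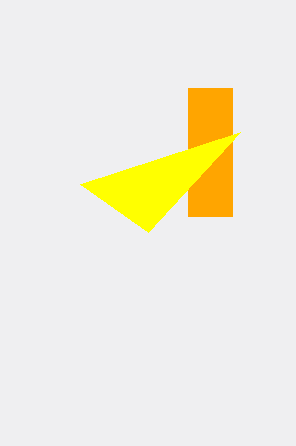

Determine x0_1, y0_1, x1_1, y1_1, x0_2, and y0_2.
x0_1 = 188, y0_1 = 88, x1_1 = 232, y1_1 = 216, x0_2 = 80, y0_2 = 184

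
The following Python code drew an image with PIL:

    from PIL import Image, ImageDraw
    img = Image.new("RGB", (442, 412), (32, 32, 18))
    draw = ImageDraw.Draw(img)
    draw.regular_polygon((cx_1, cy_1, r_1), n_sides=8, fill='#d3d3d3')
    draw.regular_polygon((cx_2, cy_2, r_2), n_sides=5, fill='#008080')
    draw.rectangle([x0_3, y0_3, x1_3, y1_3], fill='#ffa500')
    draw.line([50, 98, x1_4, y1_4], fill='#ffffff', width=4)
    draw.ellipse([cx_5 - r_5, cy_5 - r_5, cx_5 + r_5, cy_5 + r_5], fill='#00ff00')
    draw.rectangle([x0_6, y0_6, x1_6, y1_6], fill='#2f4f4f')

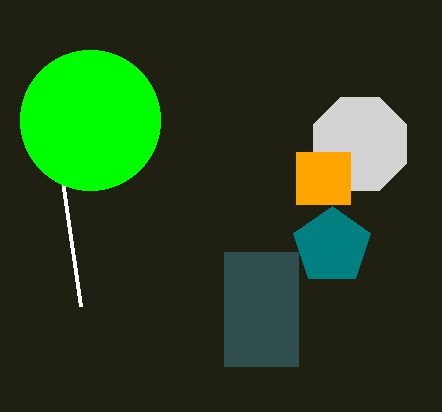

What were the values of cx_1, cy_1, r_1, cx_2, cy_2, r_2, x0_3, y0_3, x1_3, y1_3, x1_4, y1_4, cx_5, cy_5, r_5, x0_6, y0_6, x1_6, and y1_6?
cx_1 = 360; cy_1 = 144; r_1 = 50; cx_2 = 332; cy_2 = 246; r_2 = 40; x0_3 = 296; y0_3 = 152; x1_3 = 350; y1_3 = 204; x1_4 = 80; y1_4 = 306; cx_5 = 90; cy_5 = 120; r_5 = 70; x0_6 = 224; y0_6 = 252; x1_6 = 298; y1_6 = 366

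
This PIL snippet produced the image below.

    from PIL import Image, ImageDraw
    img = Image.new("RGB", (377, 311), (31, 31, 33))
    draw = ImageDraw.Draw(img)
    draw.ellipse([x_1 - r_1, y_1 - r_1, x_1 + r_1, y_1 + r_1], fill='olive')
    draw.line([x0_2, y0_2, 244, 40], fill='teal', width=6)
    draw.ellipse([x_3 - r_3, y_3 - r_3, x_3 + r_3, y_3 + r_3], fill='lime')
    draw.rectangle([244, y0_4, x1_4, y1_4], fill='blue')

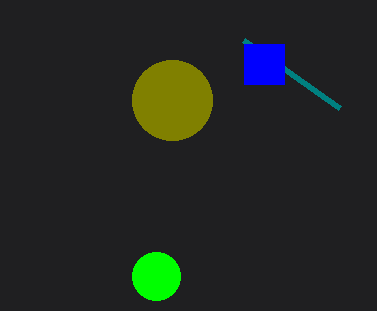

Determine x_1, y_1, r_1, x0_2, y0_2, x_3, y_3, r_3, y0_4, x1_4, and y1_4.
x_1 = 172; y_1 = 100; r_1 = 40; x0_2 = 340; y0_2 = 108; x_3 = 156; y_3 = 276; r_3 = 24; y0_4 = 44; x1_4 = 284; y1_4 = 84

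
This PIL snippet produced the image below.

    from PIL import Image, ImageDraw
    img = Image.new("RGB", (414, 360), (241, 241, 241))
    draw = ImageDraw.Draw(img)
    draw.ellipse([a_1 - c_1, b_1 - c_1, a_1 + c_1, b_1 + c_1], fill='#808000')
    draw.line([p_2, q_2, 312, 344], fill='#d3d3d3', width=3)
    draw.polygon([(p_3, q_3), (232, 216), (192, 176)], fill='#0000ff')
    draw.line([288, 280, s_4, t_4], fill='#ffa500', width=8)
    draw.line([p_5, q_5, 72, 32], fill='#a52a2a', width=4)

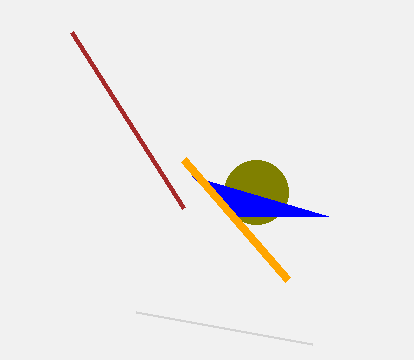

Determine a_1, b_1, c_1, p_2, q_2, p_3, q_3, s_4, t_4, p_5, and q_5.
a_1 = 256; b_1 = 192; c_1 = 32; p_2 = 136; q_2 = 312; p_3 = 328; q_3 = 216; s_4 = 184; t_4 = 160; p_5 = 184; q_5 = 208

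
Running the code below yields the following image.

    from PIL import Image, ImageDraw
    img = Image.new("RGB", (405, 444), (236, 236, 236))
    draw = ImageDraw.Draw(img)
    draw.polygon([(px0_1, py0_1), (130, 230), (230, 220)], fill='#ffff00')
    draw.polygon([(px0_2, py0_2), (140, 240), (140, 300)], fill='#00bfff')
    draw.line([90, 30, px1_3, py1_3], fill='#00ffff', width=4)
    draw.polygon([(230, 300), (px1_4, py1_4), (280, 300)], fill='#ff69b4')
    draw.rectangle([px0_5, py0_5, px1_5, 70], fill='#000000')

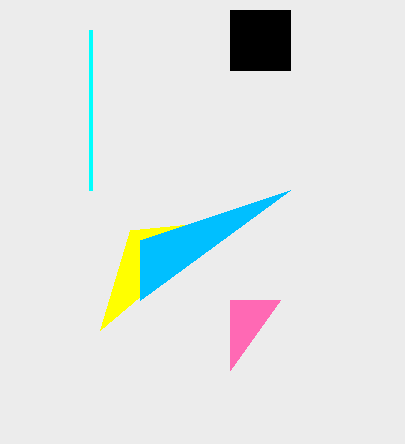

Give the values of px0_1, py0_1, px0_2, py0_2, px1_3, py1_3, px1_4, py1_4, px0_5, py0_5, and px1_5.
px0_1 = 100; py0_1 = 330; px0_2 = 290; py0_2 = 190; px1_3 = 90; py1_3 = 190; px1_4 = 230; py1_4 = 370; px0_5 = 230; py0_5 = 10; px1_5 = 290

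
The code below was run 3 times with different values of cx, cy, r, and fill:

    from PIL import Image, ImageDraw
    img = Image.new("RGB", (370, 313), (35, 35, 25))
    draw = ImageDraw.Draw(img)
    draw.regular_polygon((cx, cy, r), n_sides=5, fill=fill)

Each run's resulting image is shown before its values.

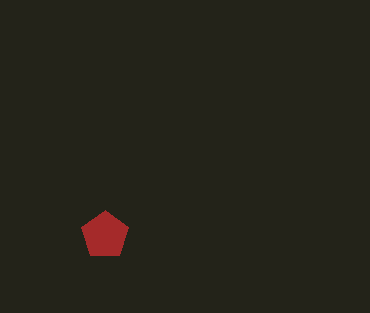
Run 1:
cx = 105
cy = 235
r = 25
fill = 'brown'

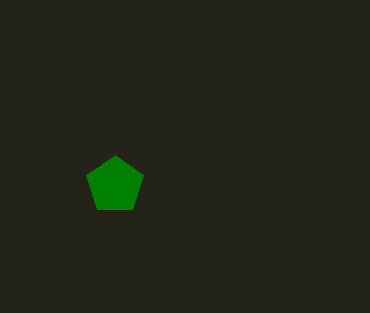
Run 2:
cx = 115
cy = 185
r = 30
fill = 'green'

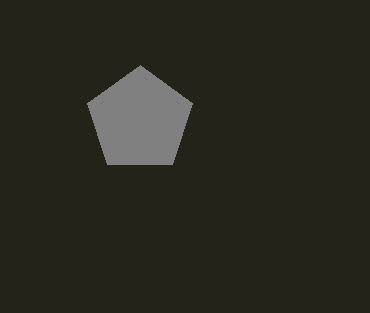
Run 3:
cx = 140; cy = 120; r = 55; fill = 'gray'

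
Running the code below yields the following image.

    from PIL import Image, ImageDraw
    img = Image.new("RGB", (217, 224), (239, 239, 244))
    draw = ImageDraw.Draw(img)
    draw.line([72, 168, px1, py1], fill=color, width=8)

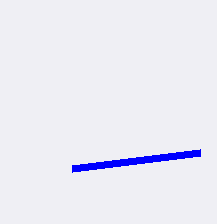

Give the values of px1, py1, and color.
px1 = 200; py1 = 152; color = 'blue'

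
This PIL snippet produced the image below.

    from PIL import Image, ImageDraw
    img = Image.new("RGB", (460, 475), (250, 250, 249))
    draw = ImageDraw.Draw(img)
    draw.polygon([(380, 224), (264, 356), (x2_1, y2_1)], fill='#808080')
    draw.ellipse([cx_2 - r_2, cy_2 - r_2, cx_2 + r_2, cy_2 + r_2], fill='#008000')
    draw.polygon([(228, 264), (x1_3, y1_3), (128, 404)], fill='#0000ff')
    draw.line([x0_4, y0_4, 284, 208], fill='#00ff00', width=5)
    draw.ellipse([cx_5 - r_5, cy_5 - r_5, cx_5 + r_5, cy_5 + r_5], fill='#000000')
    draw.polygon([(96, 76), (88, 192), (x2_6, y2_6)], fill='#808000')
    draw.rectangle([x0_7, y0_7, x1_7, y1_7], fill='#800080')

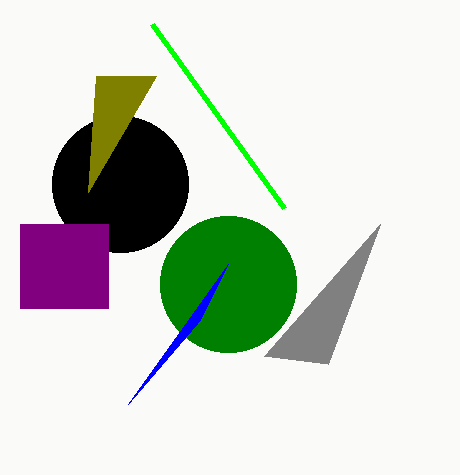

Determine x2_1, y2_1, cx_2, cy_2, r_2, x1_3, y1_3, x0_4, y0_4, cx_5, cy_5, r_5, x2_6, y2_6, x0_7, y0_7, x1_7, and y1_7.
x2_1 = 328, y2_1 = 364, cx_2 = 228, cy_2 = 284, r_2 = 68, x1_3 = 200, y1_3 = 320, x0_4 = 152, y0_4 = 24, cx_5 = 120, cy_5 = 184, r_5 = 68, x2_6 = 156, y2_6 = 76, x0_7 = 20, y0_7 = 224, x1_7 = 108, y1_7 = 308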